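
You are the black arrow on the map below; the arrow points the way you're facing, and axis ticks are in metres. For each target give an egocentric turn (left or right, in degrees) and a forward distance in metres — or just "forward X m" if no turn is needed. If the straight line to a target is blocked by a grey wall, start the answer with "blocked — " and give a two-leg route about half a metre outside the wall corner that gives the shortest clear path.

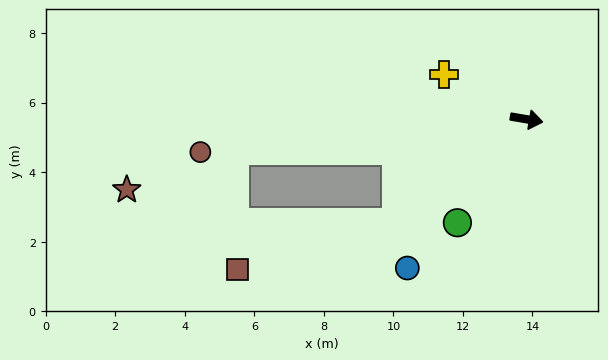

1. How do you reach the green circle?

turn right 114°, forward 3.6 m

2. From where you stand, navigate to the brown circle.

turn right 165°, forward 9.4 m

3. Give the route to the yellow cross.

turn left 161°, forward 2.7 m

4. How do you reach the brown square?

blocked — turn right 132°, forward 4.8 m, then turn right 22°, forward 4.8 m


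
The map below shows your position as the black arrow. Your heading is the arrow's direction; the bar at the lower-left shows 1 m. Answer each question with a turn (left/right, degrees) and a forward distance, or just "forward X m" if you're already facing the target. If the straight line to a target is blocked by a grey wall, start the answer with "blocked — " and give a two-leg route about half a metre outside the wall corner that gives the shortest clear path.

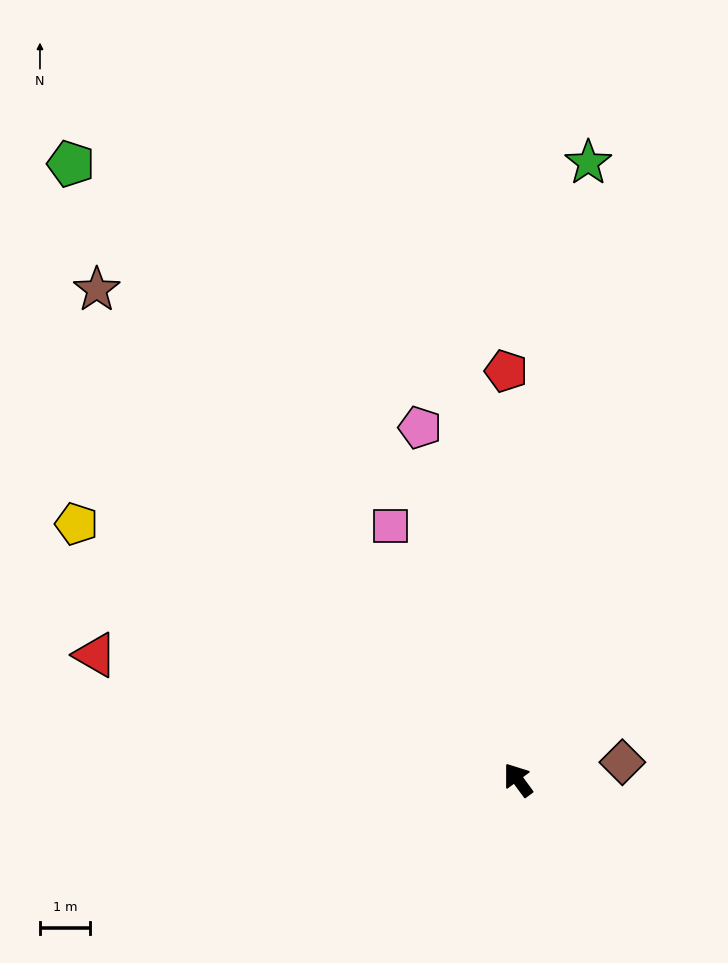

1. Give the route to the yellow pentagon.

turn left 24°, forward 10.3 m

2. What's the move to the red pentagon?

turn right 35°, forward 8.2 m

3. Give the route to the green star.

turn right 43°, forward 12.5 m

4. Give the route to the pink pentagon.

turn right 21°, forward 7.4 m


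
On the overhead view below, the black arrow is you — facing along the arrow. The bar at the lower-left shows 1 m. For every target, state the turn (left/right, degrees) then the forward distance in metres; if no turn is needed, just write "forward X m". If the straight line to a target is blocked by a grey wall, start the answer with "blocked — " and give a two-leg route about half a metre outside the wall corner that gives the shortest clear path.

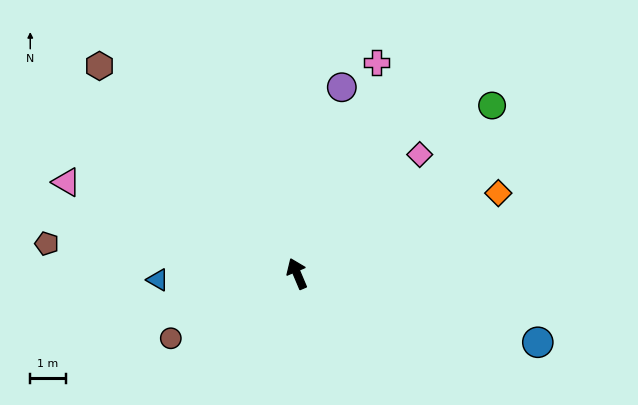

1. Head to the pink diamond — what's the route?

turn right 69°, forward 4.8 m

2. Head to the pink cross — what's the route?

turn right 44°, forward 6.3 m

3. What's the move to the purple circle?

turn right 36°, forward 5.4 m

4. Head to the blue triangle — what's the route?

turn left 70°, forward 3.9 m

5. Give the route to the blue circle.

turn right 129°, forward 7.0 m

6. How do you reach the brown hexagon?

turn left 21°, forward 8.0 m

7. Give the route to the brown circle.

turn left 94°, forward 4.0 m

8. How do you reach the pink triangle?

turn left 45°, forward 7.0 m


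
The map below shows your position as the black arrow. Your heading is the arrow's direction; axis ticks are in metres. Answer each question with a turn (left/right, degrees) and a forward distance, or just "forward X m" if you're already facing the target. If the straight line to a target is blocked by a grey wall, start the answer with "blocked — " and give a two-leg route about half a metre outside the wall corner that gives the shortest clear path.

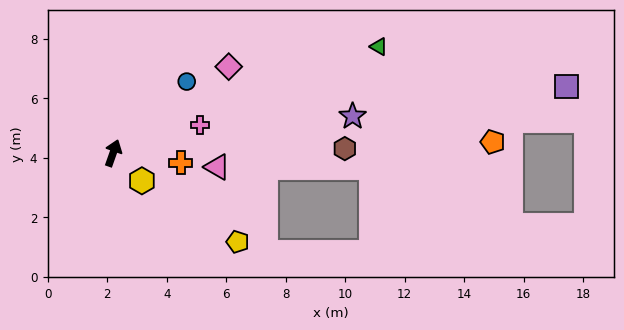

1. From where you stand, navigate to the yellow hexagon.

turn right 115°, forward 1.3 m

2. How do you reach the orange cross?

turn right 79°, forward 2.3 m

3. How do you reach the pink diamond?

turn right 34°, forward 4.9 m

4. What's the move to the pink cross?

turn right 53°, forward 3.1 m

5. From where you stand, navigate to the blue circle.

turn right 26°, forward 3.4 m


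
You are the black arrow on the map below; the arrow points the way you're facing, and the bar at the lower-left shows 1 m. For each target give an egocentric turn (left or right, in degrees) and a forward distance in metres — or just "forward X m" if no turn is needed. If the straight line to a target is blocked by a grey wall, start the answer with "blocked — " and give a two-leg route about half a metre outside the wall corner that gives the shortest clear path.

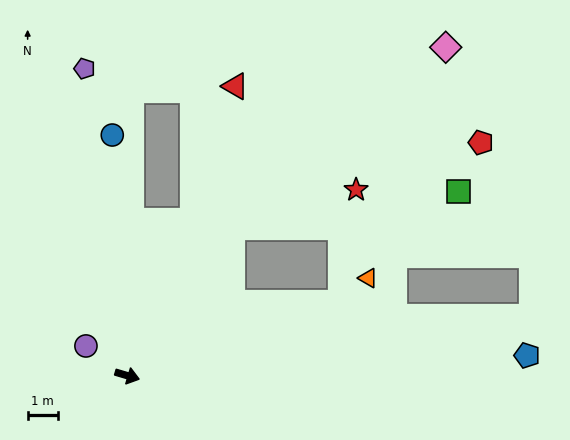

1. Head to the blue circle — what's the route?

turn left 110°, forward 7.9 m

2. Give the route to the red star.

blocked — turn left 71°, forward 6.0 m, then turn right 38°, forward 4.3 m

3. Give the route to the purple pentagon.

turn left 114°, forward 10.2 m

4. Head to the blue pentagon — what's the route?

turn left 19°, forward 13.2 m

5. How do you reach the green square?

blocked — turn left 71°, forward 6.0 m, then turn right 45°, forward 7.5 m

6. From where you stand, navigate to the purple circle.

turn left 161°, forward 1.7 m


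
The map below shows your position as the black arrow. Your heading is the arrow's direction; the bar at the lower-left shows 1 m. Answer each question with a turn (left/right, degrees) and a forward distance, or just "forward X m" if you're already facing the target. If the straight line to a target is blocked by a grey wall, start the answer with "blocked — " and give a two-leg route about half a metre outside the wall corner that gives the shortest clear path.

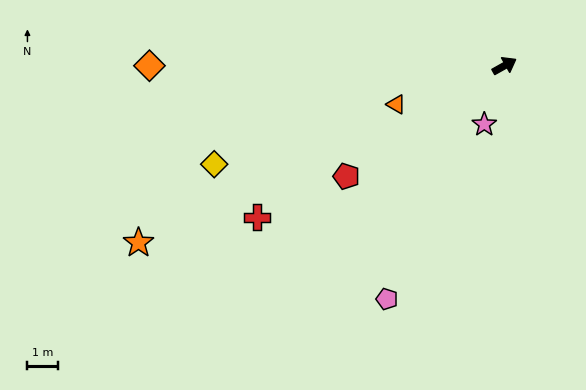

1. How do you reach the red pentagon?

turn right 174°, forward 6.3 m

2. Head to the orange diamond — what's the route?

turn left 151°, forward 11.5 m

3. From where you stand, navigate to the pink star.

turn right 138°, forward 2.0 m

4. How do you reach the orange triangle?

turn left 170°, forward 3.7 m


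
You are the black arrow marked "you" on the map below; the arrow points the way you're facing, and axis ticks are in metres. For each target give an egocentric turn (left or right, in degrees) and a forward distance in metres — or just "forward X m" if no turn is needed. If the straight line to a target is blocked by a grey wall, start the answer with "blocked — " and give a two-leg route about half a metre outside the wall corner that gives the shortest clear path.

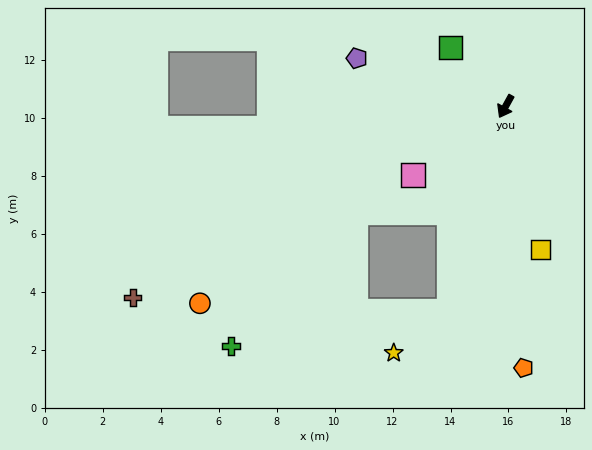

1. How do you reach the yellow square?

turn left 43°, forward 5.1 m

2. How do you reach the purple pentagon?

turn right 79°, forward 5.4 m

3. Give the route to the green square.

turn right 108°, forward 2.8 m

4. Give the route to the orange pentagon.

turn left 33°, forward 9.0 m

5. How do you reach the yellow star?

blocked — turn left 13°, forward 7.3 m, then turn right 37°, forward 2.4 m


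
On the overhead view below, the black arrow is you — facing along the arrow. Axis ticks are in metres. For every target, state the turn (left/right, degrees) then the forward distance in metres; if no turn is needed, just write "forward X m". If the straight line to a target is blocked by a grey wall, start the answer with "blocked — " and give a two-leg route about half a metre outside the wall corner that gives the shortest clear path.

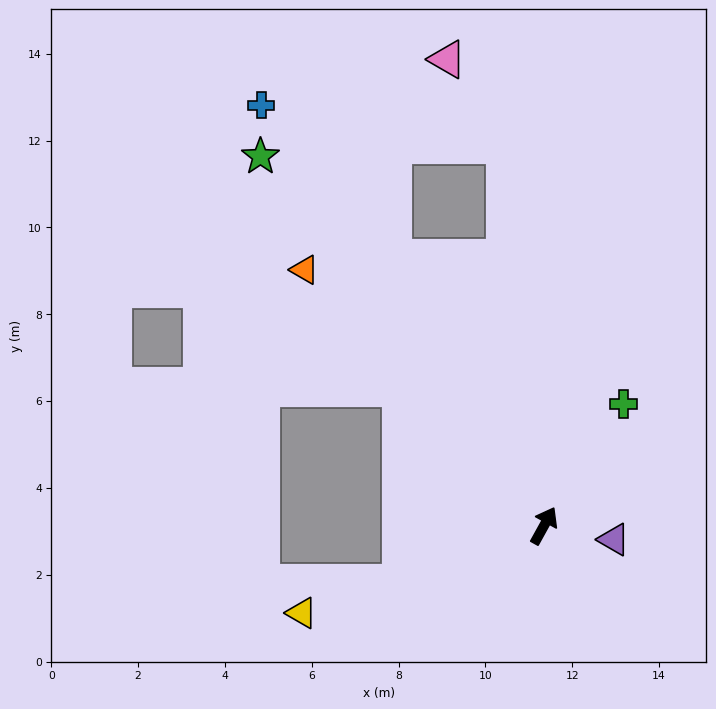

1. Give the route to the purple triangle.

turn right 72°, forward 1.6 m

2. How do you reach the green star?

turn left 66°, forward 10.7 m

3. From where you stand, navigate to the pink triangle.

blocked — turn left 35°, forward 8.8 m, then turn left 27°, forward 2.4 m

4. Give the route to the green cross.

turn right 4°, forward 3.3 m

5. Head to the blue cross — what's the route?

turn left 63°, forward 11.7 m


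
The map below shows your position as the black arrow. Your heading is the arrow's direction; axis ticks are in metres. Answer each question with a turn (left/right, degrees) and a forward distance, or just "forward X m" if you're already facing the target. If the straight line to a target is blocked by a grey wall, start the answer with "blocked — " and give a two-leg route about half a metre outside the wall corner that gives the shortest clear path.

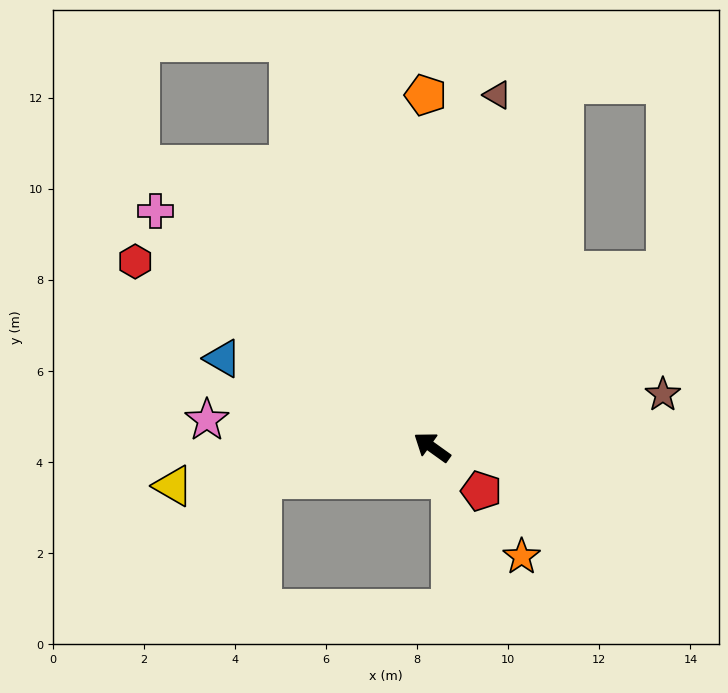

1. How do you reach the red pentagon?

turn left 174°, forward 1.4 m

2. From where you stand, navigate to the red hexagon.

turn left 4°, forward 7.7 m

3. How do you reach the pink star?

turn left 29°, forward 5.0 m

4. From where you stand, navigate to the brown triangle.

turn right 65°, forward 7.9 m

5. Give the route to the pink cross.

turn right 5°, forward 8.0 m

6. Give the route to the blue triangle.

turn left 13°, forward 5.0 m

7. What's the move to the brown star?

turn right 132°, forward 5.2 m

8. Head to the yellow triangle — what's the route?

turn left 44°, forward 5.7 m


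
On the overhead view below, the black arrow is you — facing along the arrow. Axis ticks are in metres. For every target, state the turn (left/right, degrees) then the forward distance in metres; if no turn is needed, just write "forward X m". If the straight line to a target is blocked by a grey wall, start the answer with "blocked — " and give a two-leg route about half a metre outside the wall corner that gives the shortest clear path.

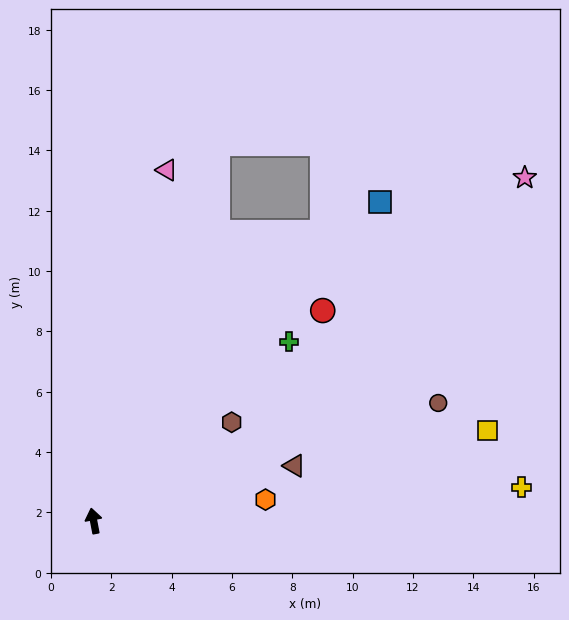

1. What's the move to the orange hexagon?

turn right 94°, forward 5.7 m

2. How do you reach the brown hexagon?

turn right 65°, forward 5.6 m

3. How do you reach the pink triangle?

turn right 23°, forward 11.9 m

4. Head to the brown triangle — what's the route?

turn right 85°, forward 6.9 m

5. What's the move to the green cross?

turn right 58°, forward 8.8 m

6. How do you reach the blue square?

turn right 53°, forward 14.2 m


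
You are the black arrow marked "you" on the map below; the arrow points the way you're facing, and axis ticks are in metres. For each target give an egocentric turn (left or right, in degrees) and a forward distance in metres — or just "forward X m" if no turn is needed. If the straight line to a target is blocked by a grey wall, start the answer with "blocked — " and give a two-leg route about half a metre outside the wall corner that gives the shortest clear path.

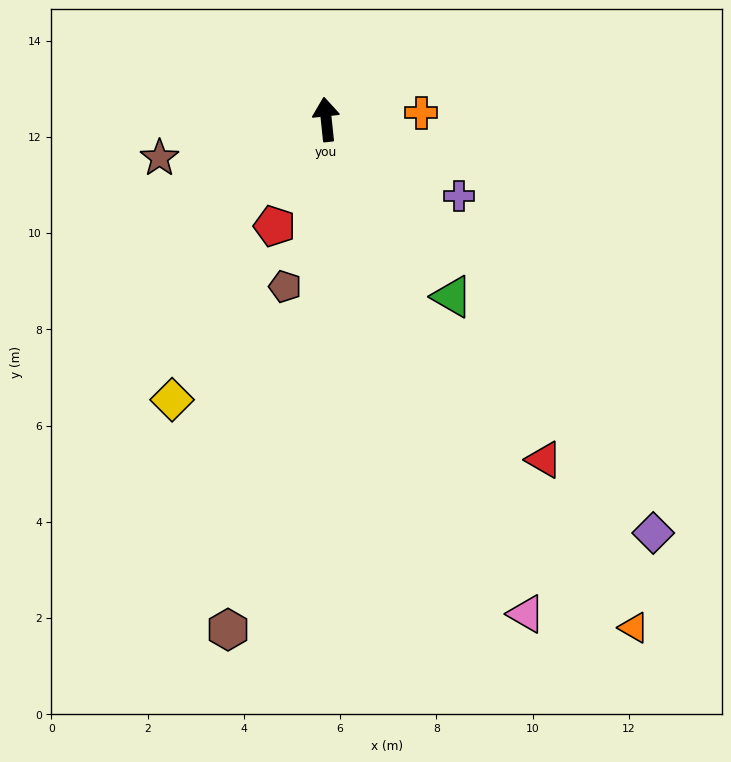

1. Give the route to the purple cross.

turn right 126°, forward 3.2 m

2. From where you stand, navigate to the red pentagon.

turn left 148°, forward 2.5 m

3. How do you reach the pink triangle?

turn right 164°, forward 11.1 m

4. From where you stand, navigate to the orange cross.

turn right 92°, forward 2.0 m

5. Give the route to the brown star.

turn left 97°, forward 3.6 m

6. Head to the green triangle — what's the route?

turn right 151°, forward 4.5 m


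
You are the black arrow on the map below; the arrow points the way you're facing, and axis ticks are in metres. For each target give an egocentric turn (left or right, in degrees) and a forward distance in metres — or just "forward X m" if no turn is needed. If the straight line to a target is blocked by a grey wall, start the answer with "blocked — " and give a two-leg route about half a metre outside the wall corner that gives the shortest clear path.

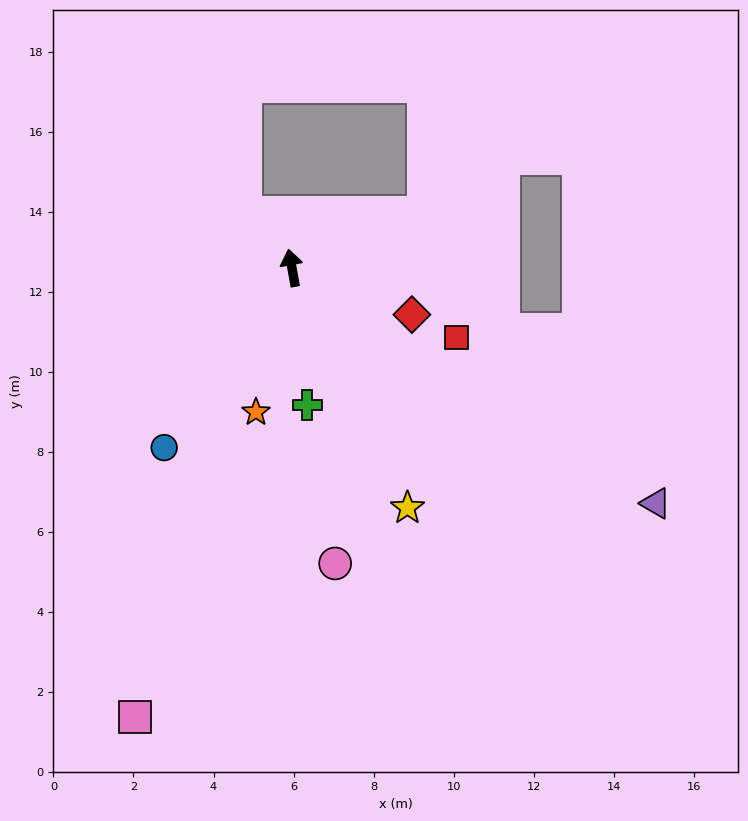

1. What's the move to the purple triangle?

turn right 133°, forward 10.8 m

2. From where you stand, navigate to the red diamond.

turn right 122°, forward 3.2 m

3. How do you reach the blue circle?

turn left 134°, forward 5.5 m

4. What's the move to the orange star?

turn left 156°, forward 3.7 m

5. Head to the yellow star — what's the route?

turn right 165°, forward 6.7 m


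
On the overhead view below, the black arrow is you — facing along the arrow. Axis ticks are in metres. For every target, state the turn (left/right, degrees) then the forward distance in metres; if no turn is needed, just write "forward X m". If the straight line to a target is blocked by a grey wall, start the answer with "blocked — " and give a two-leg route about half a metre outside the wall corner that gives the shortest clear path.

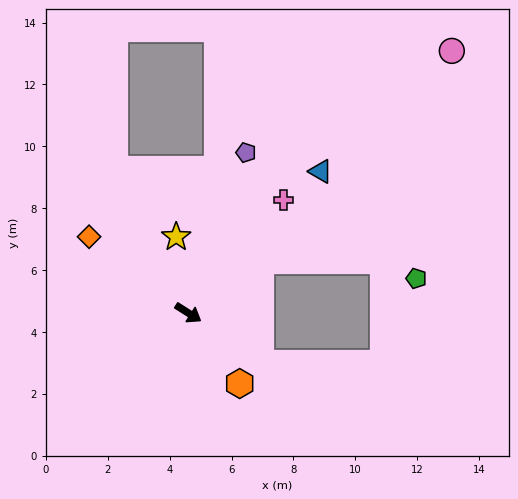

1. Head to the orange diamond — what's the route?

turn left 175°, forward 4.0 m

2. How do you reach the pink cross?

turn left 82°, forward 4.8 m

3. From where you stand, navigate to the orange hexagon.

turn right 22°, forward 2.8 m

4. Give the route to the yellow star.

turn left 131°, forward 2.5 m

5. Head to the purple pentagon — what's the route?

turn left 103°, forward 5.5 m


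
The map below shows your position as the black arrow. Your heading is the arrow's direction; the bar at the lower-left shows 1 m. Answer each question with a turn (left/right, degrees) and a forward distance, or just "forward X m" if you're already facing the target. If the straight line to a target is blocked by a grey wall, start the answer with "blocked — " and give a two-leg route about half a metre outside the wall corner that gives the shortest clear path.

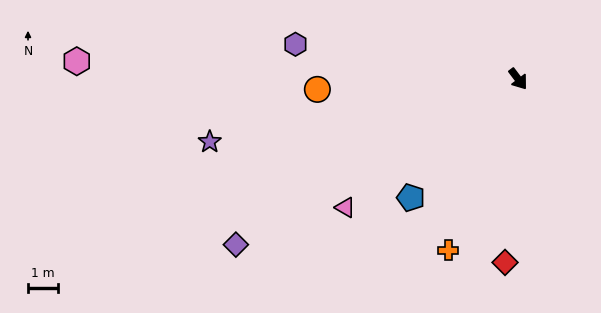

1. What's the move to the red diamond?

turn right 41°, forward 6.1 m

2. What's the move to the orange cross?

turn right 59°, forward 6.1 m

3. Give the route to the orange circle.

turn right 124°, forward 6.6 m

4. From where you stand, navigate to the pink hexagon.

turn right 129°, forward 14.5 m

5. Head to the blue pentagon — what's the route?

turn right 79°, forward 5.3 m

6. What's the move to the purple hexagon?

turn right 136°, forward 7.4 m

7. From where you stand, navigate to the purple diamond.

turn right 97°, forward 10.8 m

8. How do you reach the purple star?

turn right 116°, forward 10.4 m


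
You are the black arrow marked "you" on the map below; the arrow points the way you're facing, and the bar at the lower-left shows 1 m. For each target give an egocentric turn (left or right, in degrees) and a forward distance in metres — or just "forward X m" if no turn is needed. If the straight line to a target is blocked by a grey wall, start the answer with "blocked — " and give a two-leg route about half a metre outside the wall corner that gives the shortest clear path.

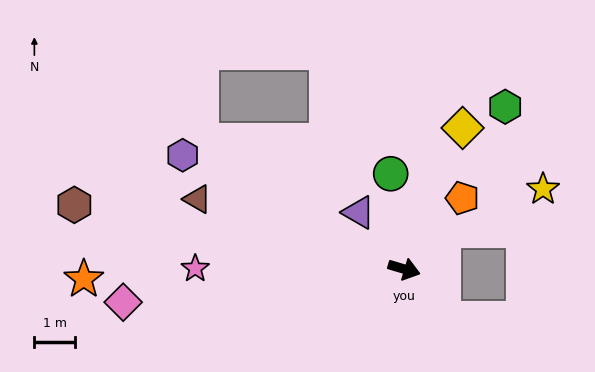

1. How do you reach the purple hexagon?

turn left 169°, forward 6.1 m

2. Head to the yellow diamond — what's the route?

turn left 84°, forward 3.8 m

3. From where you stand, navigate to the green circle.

turn left 115°, forward 2.4 m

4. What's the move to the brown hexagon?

turn right 174°, forward 8.3 m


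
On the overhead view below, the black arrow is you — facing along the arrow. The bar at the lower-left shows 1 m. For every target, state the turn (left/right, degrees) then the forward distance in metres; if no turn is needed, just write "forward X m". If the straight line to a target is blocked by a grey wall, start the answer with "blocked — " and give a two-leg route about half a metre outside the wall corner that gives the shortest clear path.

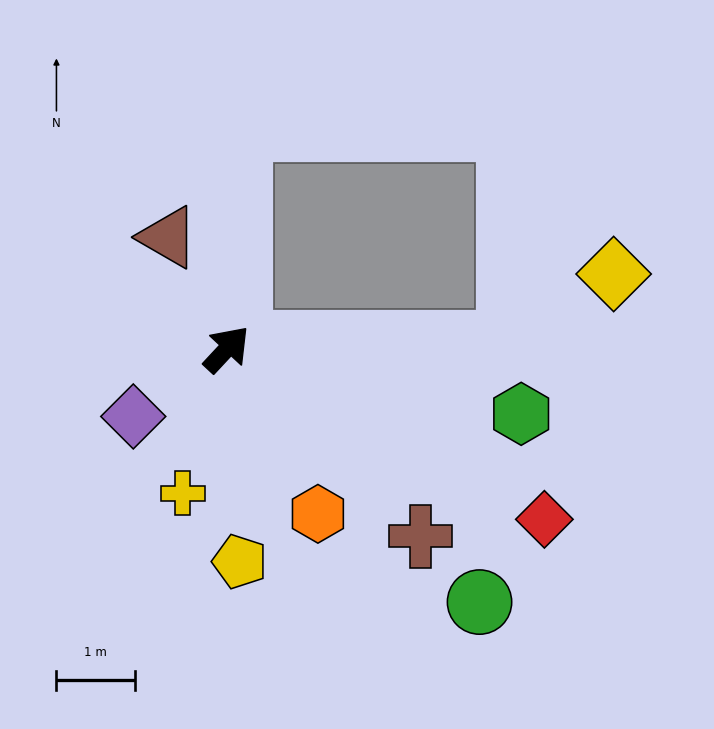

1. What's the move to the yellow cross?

turn right 154°, forward 1.9 m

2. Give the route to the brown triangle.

turn left 71°, forward 1.6 m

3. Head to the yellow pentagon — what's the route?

turn right 134°, forward 2.7 m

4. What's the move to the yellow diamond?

blocked — turn right 46°, forward 3.6 m, then turn left 33°, forward 1.6 m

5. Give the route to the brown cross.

turn right 91°, forward 3.4 m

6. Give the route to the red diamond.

turn right 75°, forward 4.6 m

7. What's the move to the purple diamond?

turn left 169°, forward 1.5 m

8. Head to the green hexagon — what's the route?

turn right 59°, forward 3.9 m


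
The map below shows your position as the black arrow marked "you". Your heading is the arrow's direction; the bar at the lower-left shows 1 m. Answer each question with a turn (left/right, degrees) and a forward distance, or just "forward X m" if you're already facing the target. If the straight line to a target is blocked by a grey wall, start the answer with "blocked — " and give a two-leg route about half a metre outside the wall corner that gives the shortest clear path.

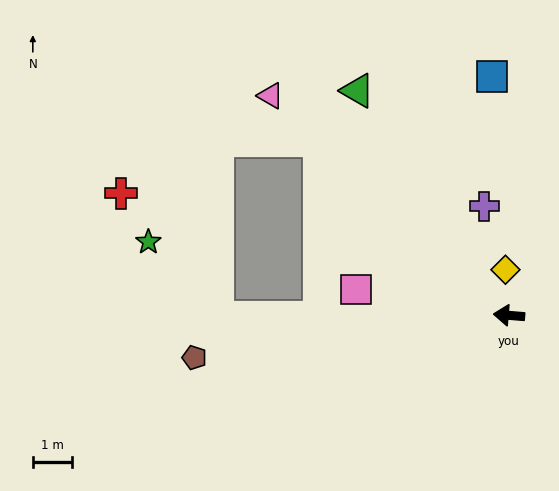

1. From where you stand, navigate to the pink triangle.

turn right 38°, forward 8.4 m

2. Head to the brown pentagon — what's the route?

turn left 12°, forward 8.2 m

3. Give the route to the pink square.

turn right 5°, forward 4.0 m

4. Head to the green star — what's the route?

blocked — turn left 5°, forward 7.5 m, then turn right 48°, forward 2.6 m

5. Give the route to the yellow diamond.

turn right 81°, forward 1.2 m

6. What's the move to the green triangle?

turn right 51°, forward 7.0 m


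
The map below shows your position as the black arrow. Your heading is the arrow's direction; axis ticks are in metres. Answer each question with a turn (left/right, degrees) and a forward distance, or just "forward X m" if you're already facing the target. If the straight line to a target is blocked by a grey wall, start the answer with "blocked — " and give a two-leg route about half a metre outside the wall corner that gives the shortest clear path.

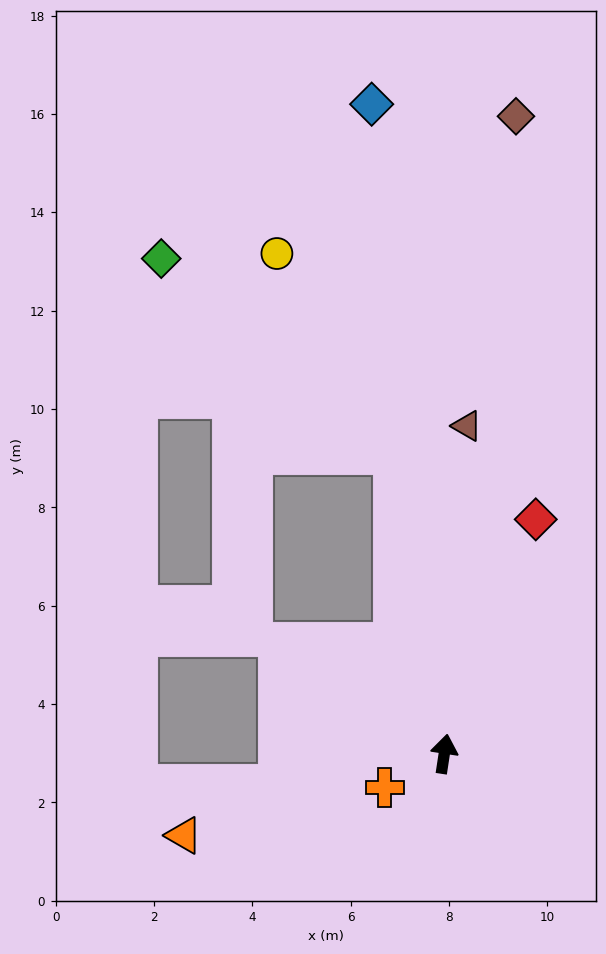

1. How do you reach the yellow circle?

blocked — turn left 18°, forward 6.2 m, then turn left 21°, forward 4.7 m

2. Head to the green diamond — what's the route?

blocked — turn left 18°, forward 6.2 m, then turn left 41°, forward 6.2 m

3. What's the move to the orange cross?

turn left 128°, forward 1.4 m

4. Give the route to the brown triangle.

turn left 5°, forward 6.7 m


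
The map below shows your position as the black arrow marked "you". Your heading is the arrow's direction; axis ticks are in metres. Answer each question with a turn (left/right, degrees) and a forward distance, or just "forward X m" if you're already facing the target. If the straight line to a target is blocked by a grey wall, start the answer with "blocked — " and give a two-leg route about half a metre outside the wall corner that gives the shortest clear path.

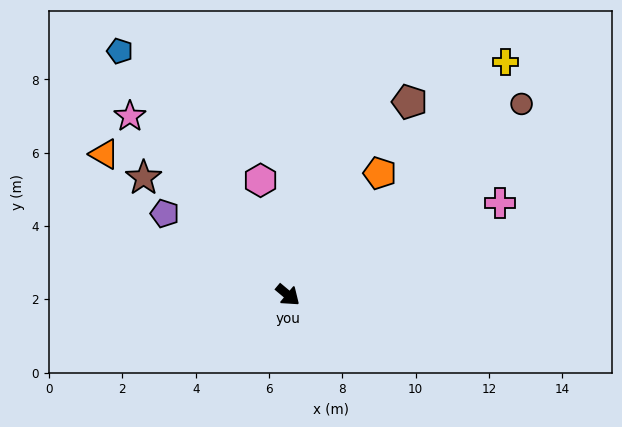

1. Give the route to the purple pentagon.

turn right 174°, forward 4.0 m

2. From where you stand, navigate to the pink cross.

turn left 63°, forward 6.3 m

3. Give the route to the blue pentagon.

turn left 165°, forward 8.1 m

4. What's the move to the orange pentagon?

turn left 93°, forward 4.2 m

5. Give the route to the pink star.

turn left 171°, forward 6.5 m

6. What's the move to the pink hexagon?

turn left 143°, forward 3.2 m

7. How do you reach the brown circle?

turn left 79°, forward 8.2 m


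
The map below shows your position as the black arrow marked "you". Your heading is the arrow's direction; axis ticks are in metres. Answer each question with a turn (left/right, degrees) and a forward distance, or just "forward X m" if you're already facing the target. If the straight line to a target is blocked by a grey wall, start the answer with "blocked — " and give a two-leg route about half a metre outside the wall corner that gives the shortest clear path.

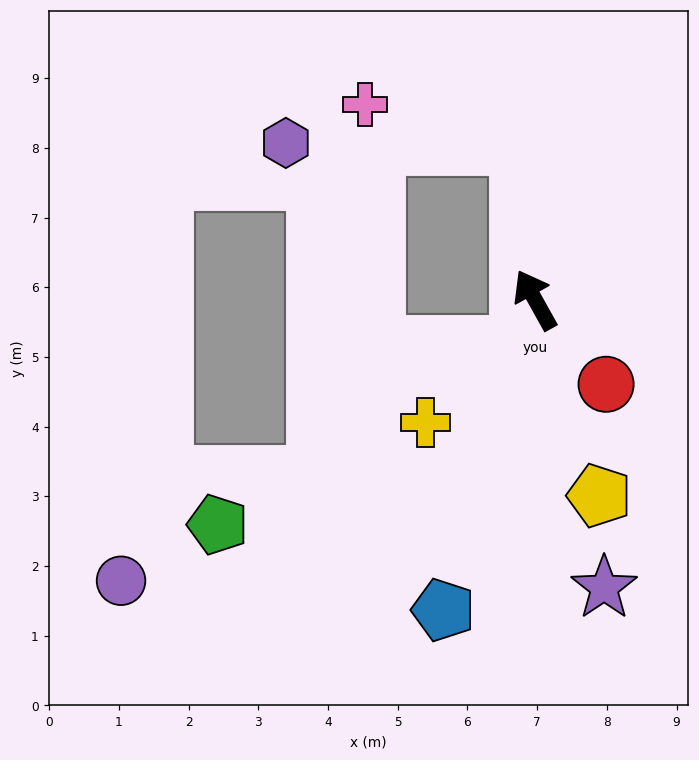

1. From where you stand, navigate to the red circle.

turn right 169°, forward 1.6 m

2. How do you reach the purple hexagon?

blocked — turn right 23°, forward 2.2 m, then turn left 83°, forward 3.3 m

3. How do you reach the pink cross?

blocked — turn right 23°, forward 2.2 m, then turn left 69°, forward 2.3 m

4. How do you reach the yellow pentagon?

turn left 169°, forward 3.0 m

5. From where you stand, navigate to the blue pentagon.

turn left 134°, forward 4.6 m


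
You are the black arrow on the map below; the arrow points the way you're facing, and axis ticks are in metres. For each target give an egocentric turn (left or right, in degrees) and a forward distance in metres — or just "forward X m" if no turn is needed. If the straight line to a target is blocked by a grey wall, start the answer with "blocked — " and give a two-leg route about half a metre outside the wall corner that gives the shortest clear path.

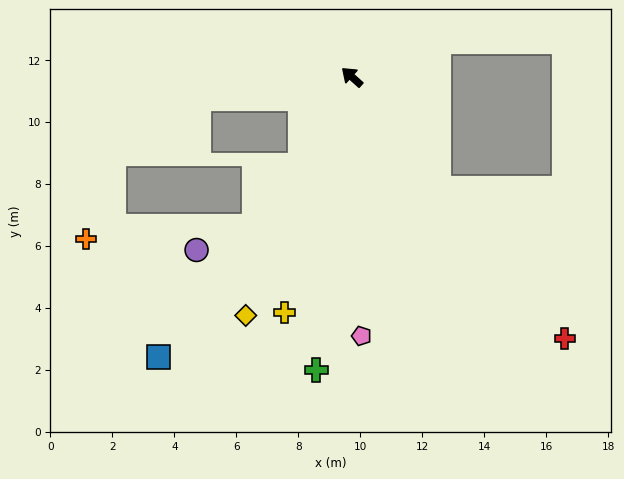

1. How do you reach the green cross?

turn left 125°, forward 9.5 m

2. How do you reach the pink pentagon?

turn left 134°, forward 8.4 m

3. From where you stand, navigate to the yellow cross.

turn left 116°, forward 7.9 m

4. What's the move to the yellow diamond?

turn left 108°, forward 8.4 m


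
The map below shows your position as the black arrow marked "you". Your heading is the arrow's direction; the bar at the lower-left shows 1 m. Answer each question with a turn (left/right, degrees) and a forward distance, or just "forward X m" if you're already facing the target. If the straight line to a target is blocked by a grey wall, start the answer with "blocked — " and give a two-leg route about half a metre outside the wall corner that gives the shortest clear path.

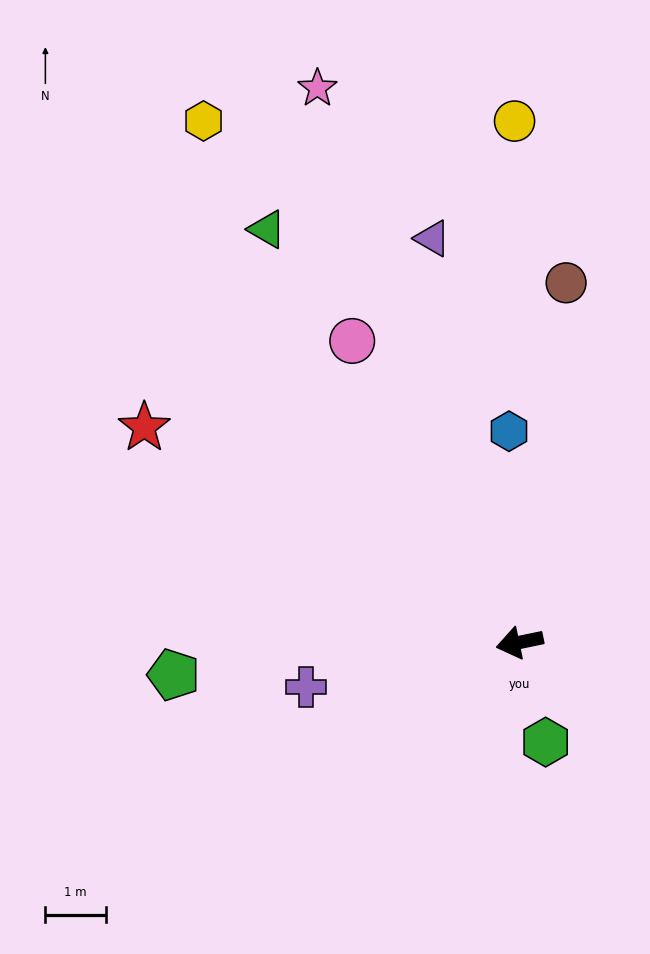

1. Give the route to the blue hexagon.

turn right 99°, forward 3.5 m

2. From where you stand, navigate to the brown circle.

turn right 109°, forward 6.0 m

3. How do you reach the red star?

turn right 42°, forward 7.2 m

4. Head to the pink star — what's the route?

turn right 82°, forward 9.8 m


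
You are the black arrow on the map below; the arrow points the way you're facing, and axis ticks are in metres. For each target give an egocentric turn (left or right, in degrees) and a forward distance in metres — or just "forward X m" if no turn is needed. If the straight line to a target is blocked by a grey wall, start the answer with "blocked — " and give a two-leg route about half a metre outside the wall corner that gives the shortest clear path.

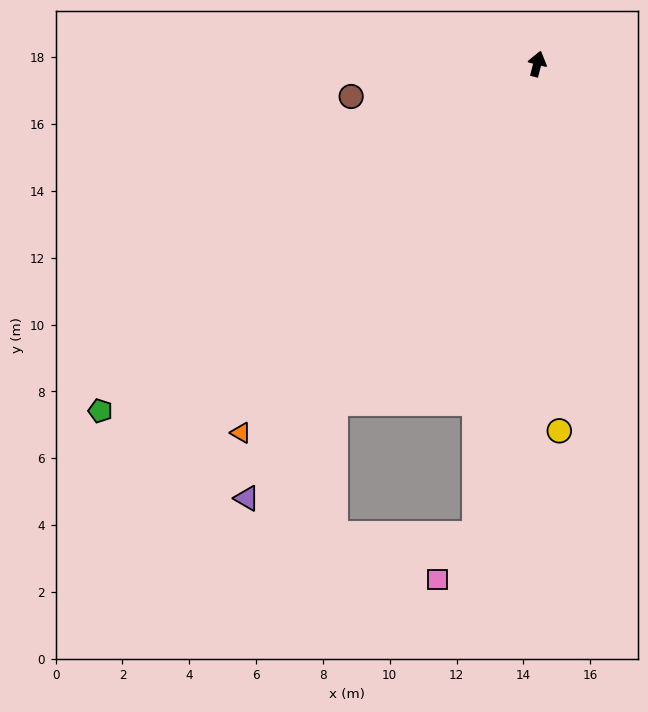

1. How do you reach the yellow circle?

turn right 162°, forward 11.0 m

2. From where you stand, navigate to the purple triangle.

turn left 161°, forward 15.6 m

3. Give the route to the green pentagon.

turn left 143°, forward 16.7 m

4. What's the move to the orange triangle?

turn left 156°, forward 14.2 m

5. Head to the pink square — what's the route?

blocked — turn right 173°, forward 14.2 m, then turn right 33°, forward 1.8 m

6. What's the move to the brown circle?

turn left 114°, forward 5.7 m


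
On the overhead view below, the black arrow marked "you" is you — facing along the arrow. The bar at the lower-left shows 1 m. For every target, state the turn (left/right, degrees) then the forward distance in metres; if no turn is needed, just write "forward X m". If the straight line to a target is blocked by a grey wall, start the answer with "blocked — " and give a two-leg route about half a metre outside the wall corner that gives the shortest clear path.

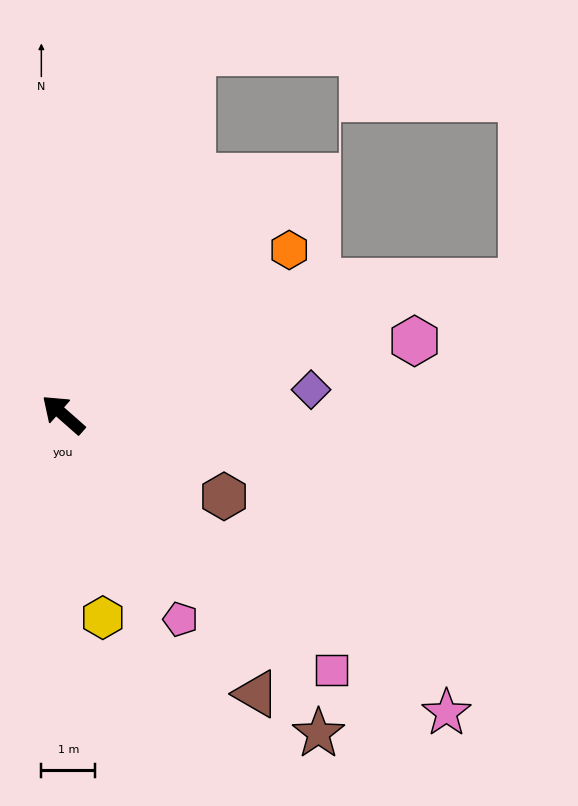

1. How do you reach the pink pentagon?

turn left 161°, forward 4.4 m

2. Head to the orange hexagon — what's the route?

turn right 103°, forward 5.2 m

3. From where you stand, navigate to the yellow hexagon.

turn left 142°, forward 3.8 m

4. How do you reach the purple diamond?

turn right 133°, forward 4.6 m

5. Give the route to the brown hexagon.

turn right 166°, forward 3.3 m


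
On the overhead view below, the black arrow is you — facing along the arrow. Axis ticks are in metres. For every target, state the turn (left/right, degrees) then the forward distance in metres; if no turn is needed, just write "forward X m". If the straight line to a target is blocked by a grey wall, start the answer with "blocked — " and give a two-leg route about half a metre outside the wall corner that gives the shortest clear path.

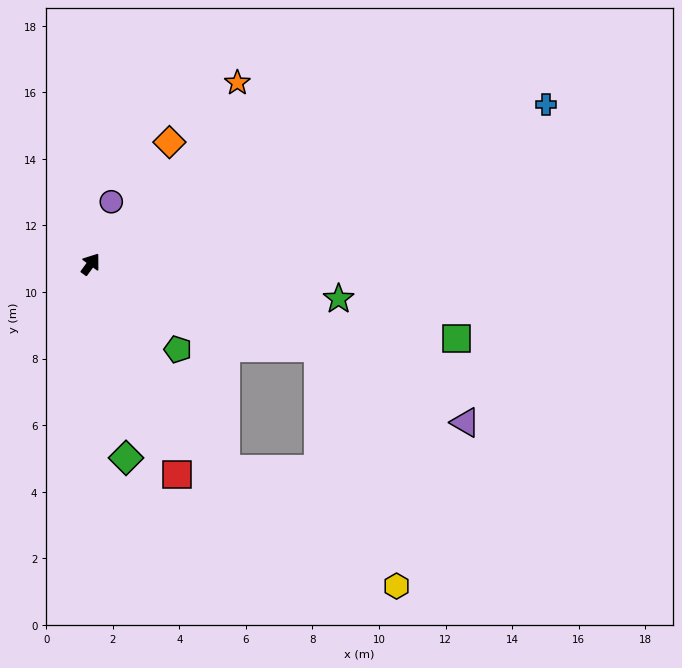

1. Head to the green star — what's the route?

turn right 62°, forward 7.5 m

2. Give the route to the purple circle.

turn left 18°, forward 2.0 m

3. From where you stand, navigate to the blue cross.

turn right 35°, forward 14.5 m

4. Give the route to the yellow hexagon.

blocked — turn right 111°, forward 7.4 m, then turn left 23°, forward 6.2 m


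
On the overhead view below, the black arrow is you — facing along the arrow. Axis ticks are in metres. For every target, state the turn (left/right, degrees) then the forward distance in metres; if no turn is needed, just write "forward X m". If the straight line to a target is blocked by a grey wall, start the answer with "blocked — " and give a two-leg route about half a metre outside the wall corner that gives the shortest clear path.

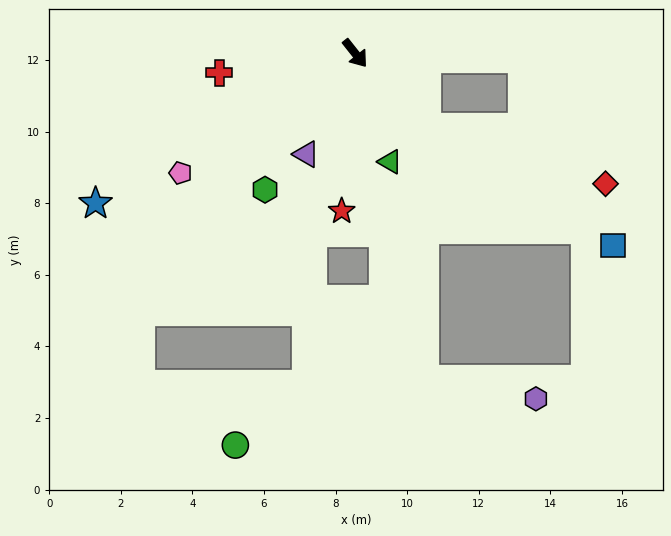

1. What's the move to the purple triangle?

turn right 64°, forward 3.1 m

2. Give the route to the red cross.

turn right 120°, forward 3.8 m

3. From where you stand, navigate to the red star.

turn right 43°, forward 4.4 m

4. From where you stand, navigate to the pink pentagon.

turn right 94°, forward 5.9 m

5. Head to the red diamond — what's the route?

blocked — turn left 5°, forward 2.9 m, then turn left 29°, forward 5.3 m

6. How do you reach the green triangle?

turn right 21°, forward 3.2 m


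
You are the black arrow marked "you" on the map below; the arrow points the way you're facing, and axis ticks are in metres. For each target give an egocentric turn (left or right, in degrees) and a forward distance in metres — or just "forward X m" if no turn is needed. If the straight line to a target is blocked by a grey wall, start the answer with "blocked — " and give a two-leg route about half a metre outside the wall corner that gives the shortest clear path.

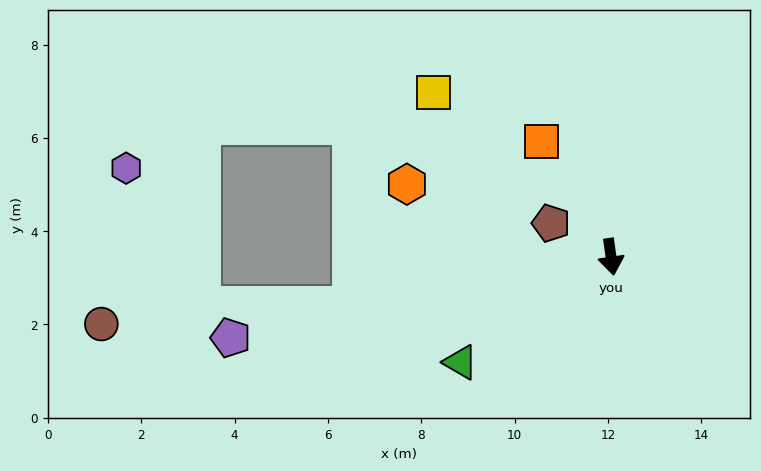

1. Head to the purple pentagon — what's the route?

turn right 86°, forward 8.3 m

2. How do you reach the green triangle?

turn right 63°, forward 3.9 m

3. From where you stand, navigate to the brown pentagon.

turn right 127°, forward 1.5 m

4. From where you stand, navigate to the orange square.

turn right 157°, forward 2.9 m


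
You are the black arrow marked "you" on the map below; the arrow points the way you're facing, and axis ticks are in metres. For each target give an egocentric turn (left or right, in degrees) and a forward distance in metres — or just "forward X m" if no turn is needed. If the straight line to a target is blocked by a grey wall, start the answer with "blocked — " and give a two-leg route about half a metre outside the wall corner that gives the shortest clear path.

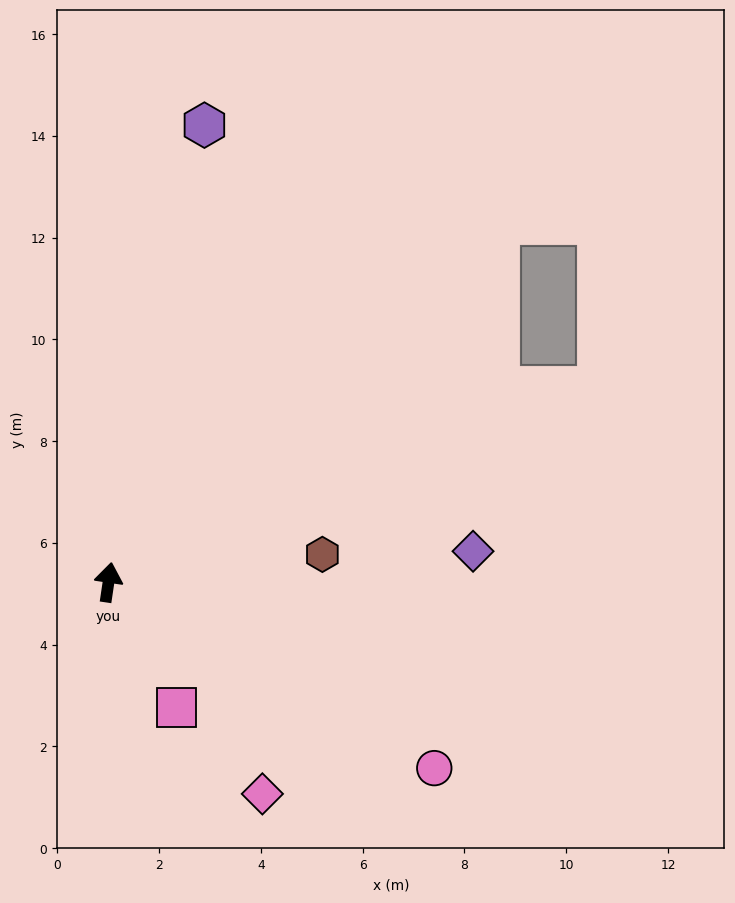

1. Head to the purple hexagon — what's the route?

turn right 3°, forward 9.2 m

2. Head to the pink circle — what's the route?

turn right 111°, forward 7.4 m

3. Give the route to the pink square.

turn right 143°, forward 2.8 m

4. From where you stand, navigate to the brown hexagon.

turn right 74°, forward 4.2 m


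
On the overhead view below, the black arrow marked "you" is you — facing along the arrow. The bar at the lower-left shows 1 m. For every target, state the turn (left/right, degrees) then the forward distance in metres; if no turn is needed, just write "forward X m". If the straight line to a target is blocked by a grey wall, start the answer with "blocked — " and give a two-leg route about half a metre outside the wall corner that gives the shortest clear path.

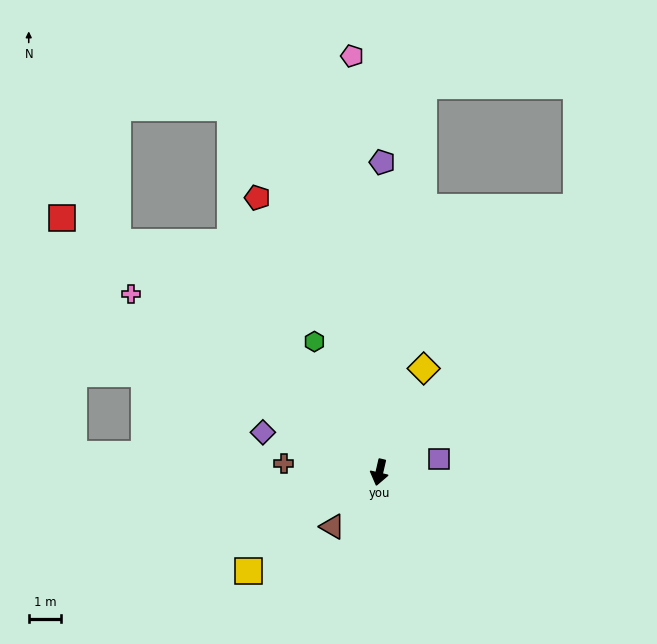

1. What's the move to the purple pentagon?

turn right 167°, forward 9.6 m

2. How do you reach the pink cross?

turn right 113°, forward 9.5 m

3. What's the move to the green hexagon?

turn right 141°, forward 4.5 m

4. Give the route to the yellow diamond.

turn left 170°, forward 3.5 m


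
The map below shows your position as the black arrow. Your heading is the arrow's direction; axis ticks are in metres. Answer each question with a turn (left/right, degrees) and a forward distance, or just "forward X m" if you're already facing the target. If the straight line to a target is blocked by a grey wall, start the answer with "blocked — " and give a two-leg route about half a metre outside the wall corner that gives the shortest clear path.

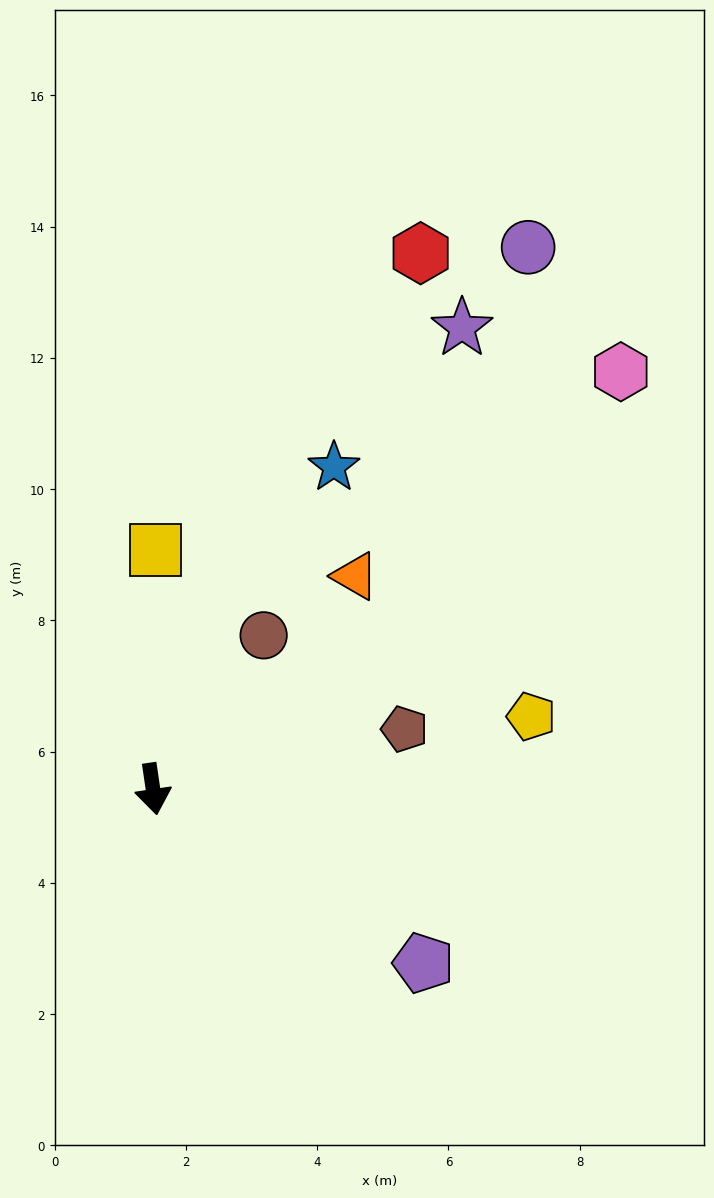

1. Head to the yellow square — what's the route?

turn left 171°, forward 3.6 m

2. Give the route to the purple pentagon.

turn left 49°, forward 4.9 m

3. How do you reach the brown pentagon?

turn left 95°, forward 3.9 m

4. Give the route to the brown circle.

turn left 136°, forward 2.9 m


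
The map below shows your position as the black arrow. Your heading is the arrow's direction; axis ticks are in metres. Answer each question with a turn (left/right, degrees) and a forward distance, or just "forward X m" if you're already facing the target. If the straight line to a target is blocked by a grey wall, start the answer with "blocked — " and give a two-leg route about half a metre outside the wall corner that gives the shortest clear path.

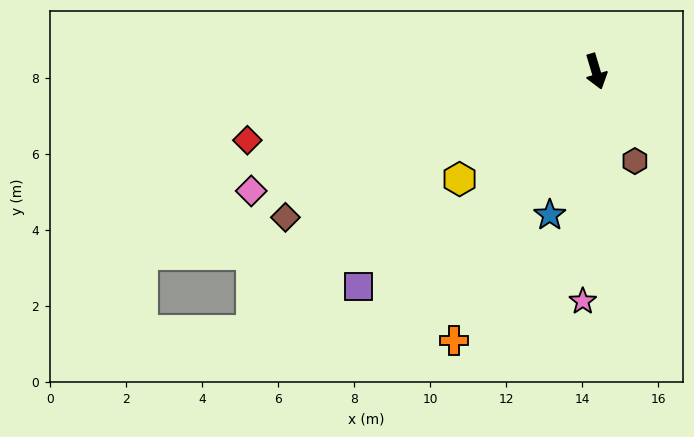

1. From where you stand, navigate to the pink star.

turn right 20°, forward 6.1 m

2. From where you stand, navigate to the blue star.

turn right 34°, forward 4.0 m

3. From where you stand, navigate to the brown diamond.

turn right 81°, forward 9.0 m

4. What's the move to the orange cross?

turn right 44°, forward 8.0 m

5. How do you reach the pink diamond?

turn right 87°, forward 9.6 m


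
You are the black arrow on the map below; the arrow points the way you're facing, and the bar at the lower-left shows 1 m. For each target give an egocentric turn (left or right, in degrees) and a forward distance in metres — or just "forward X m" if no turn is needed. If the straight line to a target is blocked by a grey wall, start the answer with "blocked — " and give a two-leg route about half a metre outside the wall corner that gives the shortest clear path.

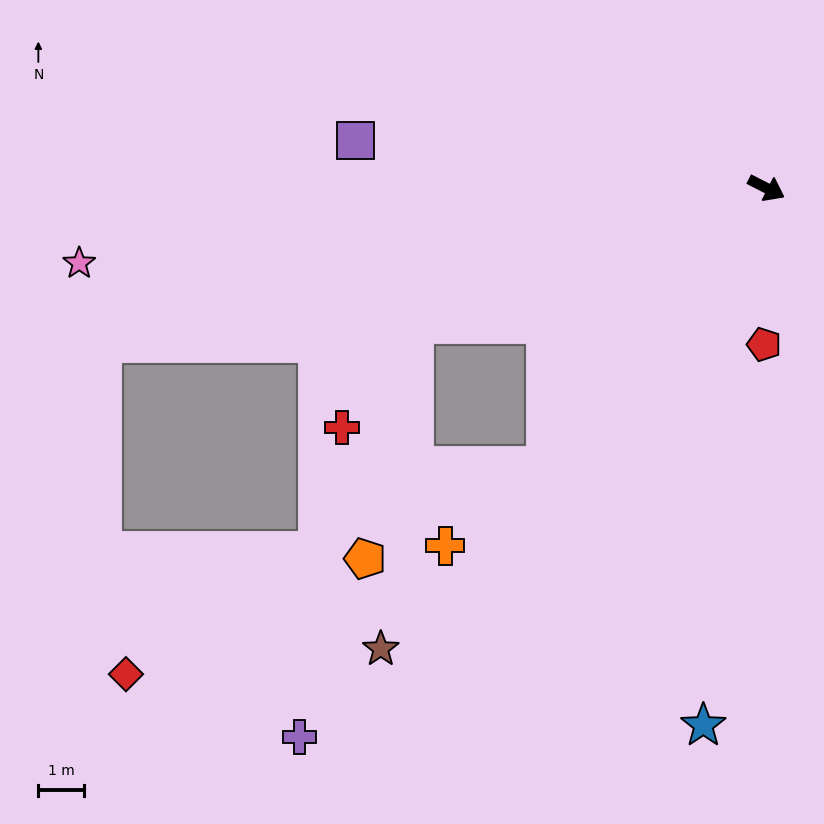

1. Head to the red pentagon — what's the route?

turn right 64°, forward 3.4 m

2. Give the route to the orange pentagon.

blocked — turn right 132°, forward 8.3 m, then turn left 57°, forward 5.3 m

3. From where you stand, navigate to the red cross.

blocked — turn right 132°, forward 8.3 m, then turn left 34°, forward 2.8 m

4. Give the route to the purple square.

turn right 160°, forward 9.1 m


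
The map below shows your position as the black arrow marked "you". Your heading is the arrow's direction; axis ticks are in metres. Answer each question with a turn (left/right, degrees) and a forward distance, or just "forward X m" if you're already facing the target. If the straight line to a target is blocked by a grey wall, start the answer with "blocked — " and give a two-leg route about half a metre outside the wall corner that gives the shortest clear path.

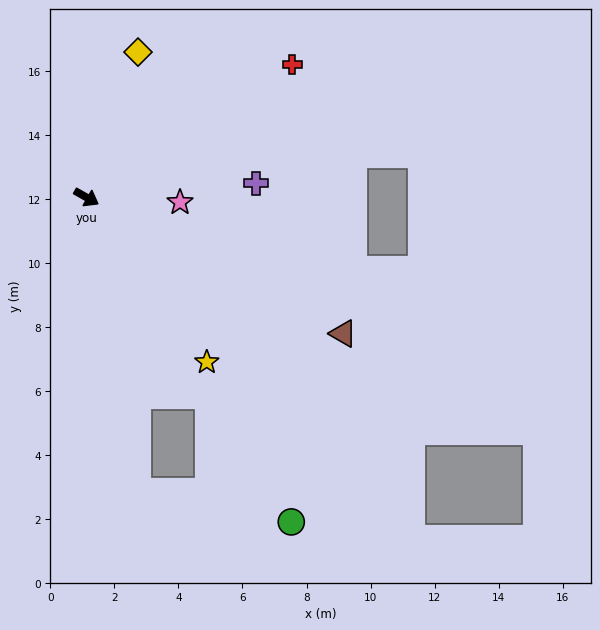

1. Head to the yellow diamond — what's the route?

turn left 100°, forward 4.8 m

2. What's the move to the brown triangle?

forward 9.1 m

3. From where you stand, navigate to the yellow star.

turn right 24°, forward 6.4 m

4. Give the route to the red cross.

turn left 62°, forward 7.6 m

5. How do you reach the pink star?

turn left 26°, forward 2.9 m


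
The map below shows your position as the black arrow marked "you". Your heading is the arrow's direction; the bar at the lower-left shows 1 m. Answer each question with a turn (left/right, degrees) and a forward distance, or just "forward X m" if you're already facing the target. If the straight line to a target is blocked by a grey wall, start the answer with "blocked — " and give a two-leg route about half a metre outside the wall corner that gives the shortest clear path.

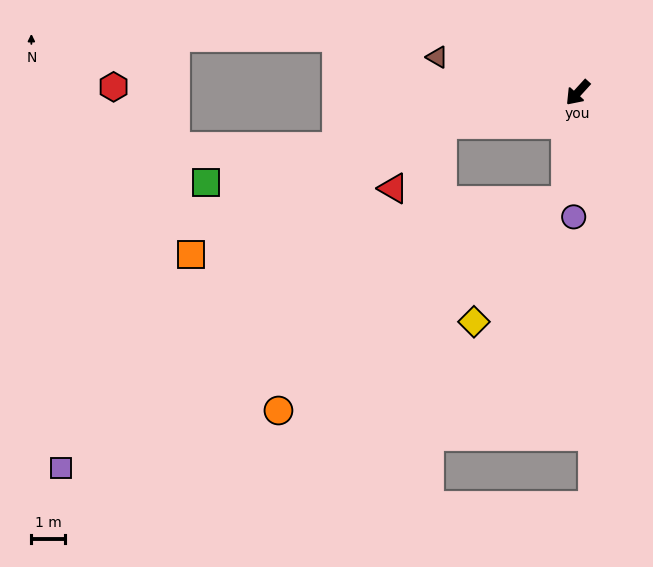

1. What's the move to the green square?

turn right 34°, forward 11.3 m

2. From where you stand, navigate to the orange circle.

blocked — turn left 36°, forward 3.2 m, then turn right 48°, forward 10.6 m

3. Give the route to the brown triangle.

turn right 62°, forward 4.3 m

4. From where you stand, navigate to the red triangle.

blocked — turn right 34°, forward 4.1 m, then turn left 38°, forward 2.4 m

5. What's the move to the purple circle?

turn left 40°, forward 3.7 m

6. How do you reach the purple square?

blocked — turn left 36°, forward 3.2 m, then turn right 56°, forward 17.0 m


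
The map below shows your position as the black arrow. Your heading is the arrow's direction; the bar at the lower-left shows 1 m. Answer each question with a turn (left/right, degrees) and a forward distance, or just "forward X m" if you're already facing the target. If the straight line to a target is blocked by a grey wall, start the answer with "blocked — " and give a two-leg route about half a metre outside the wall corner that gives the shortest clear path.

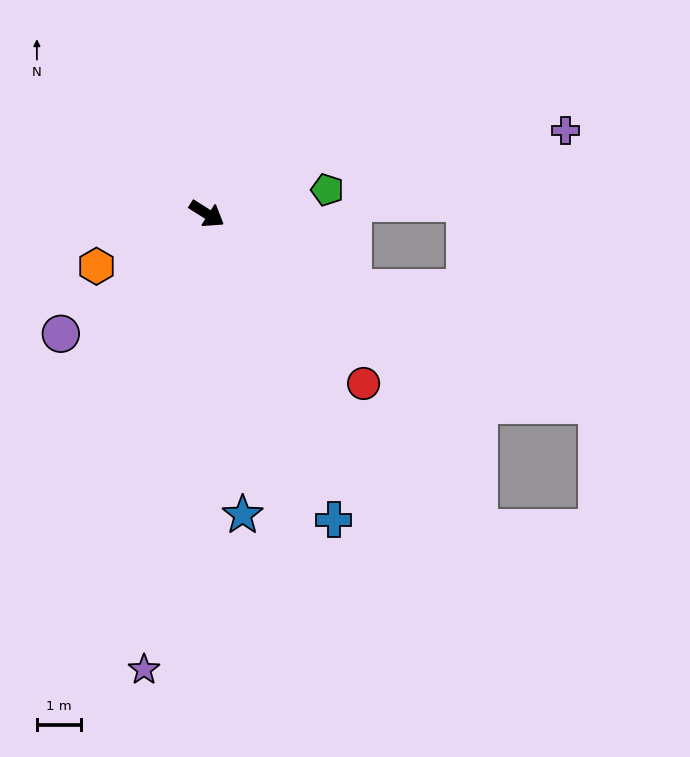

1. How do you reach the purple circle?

turn right 108°, forward 4.3 m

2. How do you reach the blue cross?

turn right 35°, forward 7.6 m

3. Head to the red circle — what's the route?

turn right 15°, forward 5.3 m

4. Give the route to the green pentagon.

turn left 44°, forward 2.8 m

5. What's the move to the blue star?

turn right 51°, forward 6.9 m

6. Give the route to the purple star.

turn right 66°, forward 10.5 m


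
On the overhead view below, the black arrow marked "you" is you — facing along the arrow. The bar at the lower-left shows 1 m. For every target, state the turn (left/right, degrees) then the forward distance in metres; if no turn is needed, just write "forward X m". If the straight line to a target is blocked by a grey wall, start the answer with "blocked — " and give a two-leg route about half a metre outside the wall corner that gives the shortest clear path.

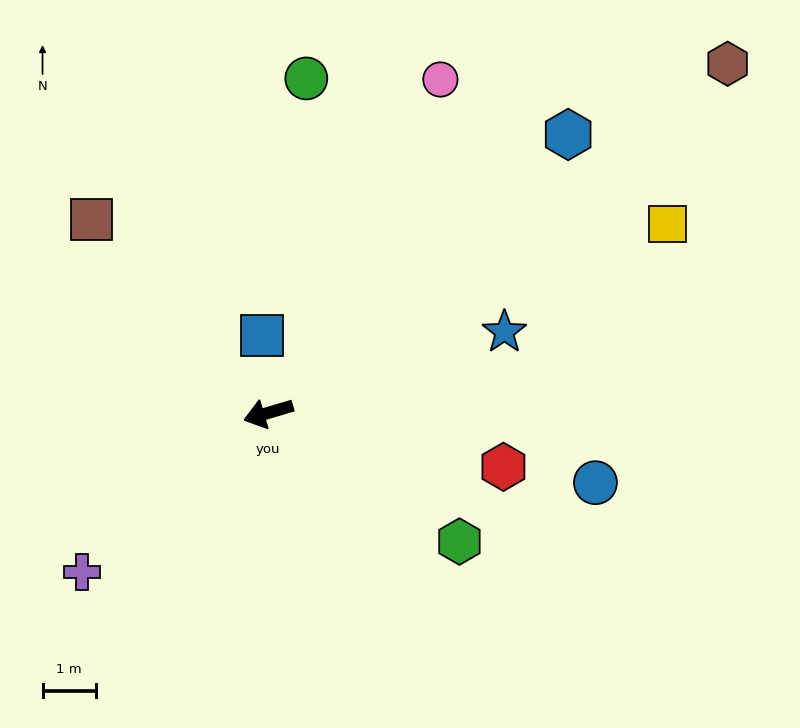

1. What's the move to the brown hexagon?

turn right 159°, forward 10.8 m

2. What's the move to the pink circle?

turn right 134°, forward 7.0 m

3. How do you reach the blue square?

turn right 102°, forward 1.5 m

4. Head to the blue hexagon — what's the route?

turn right 154°, forward 7.7 m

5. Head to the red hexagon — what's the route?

turn left 151°, forward 4.5 m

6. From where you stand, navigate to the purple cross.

turn left 24°, forward 4.6 m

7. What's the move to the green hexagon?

turn left 130°, forward 4.3 m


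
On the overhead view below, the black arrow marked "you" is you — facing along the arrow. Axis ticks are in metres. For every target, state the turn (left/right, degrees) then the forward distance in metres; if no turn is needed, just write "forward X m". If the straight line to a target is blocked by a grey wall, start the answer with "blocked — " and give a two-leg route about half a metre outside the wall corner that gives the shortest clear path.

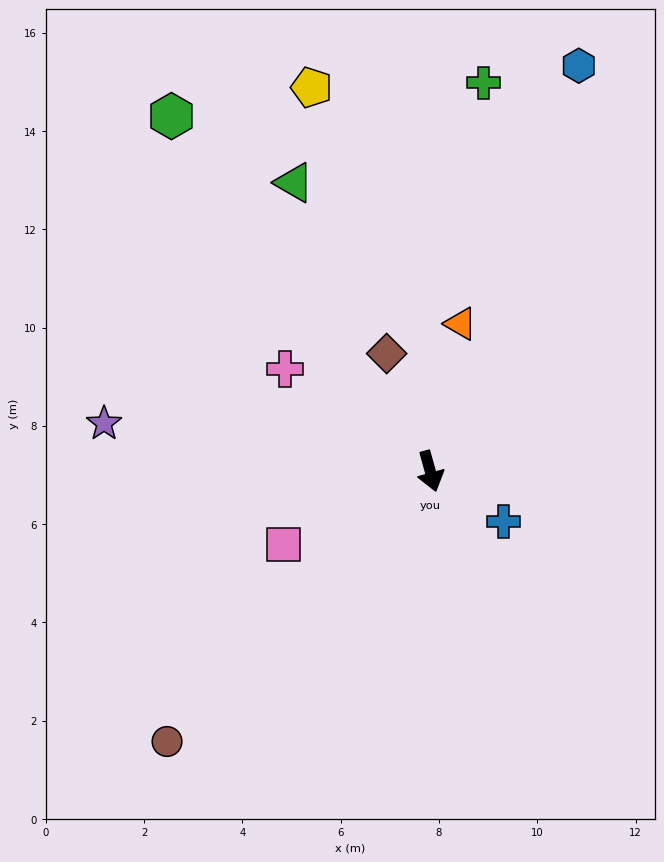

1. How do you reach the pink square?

turn right 79°, forward 3.3 m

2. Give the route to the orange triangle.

turn left 153°, forward 3.1 m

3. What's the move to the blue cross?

turn left 40°, forward 1.8 m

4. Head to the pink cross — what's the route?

turn right 141°, forward 3.6 m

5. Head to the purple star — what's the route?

turn right 114°, forward 6.7 m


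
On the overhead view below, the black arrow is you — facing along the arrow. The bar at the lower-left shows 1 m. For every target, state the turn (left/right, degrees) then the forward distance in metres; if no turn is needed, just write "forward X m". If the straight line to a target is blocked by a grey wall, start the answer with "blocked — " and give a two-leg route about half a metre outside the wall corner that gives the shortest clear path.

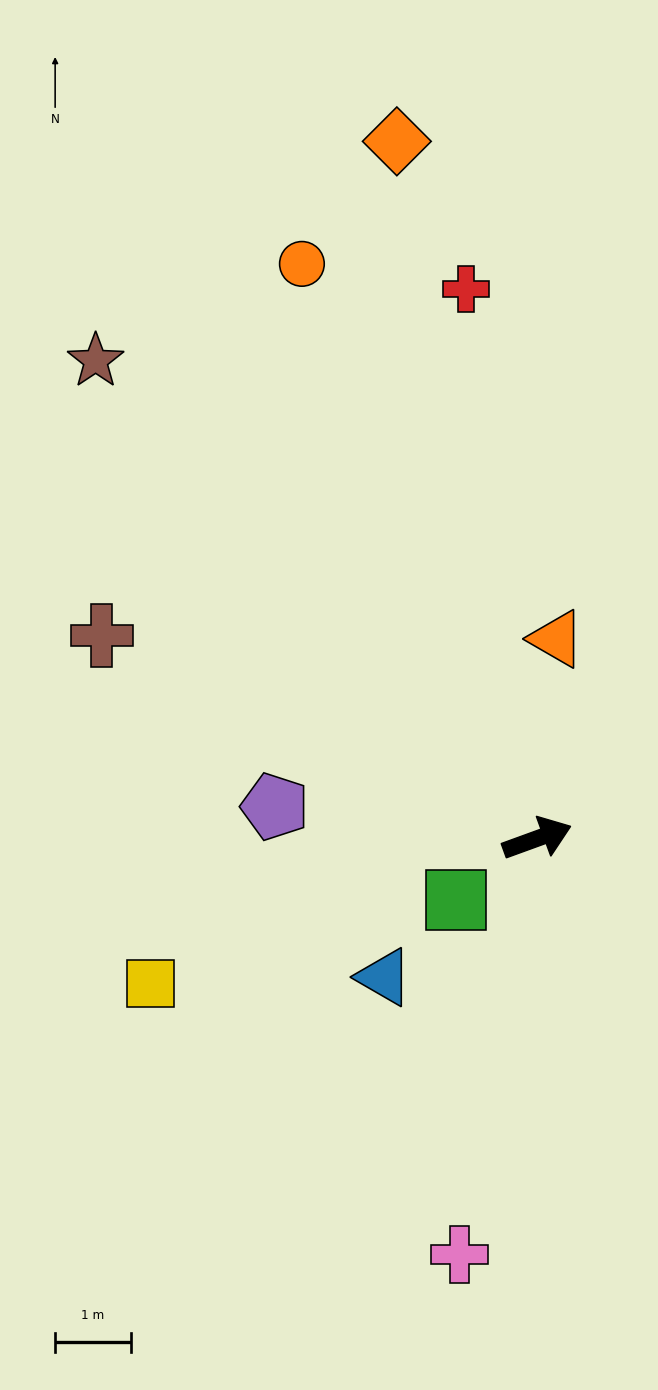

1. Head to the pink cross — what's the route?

turn right 121°, forward 5.6 m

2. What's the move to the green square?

turn right 163°, forward 1.3 m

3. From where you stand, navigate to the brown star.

turn left 113°, forward 8.6 m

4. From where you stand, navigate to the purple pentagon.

turn left 153°, forward 3.5 m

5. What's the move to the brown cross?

turn left 135°, forward 6.3 m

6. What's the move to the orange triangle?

turn left 64°, forward 2.6 m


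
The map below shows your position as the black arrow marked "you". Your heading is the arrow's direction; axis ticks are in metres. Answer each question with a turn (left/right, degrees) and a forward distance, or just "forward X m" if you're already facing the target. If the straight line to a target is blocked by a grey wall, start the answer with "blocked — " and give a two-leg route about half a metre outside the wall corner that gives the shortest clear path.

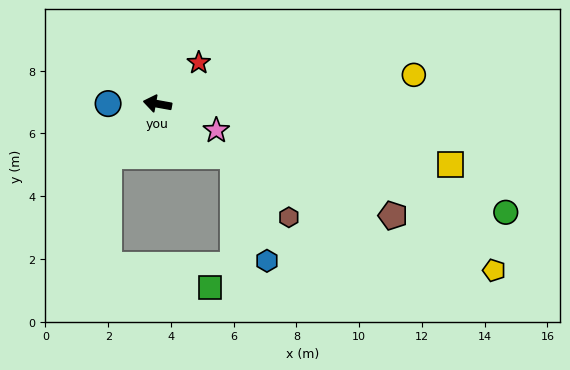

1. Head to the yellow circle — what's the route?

turn right 163°, forward 8.2 m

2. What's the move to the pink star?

turn left 166°, forward 2.1 m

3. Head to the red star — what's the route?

turn right 125°, forward 1.9 m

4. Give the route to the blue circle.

turn left 10°, forward 1.6 m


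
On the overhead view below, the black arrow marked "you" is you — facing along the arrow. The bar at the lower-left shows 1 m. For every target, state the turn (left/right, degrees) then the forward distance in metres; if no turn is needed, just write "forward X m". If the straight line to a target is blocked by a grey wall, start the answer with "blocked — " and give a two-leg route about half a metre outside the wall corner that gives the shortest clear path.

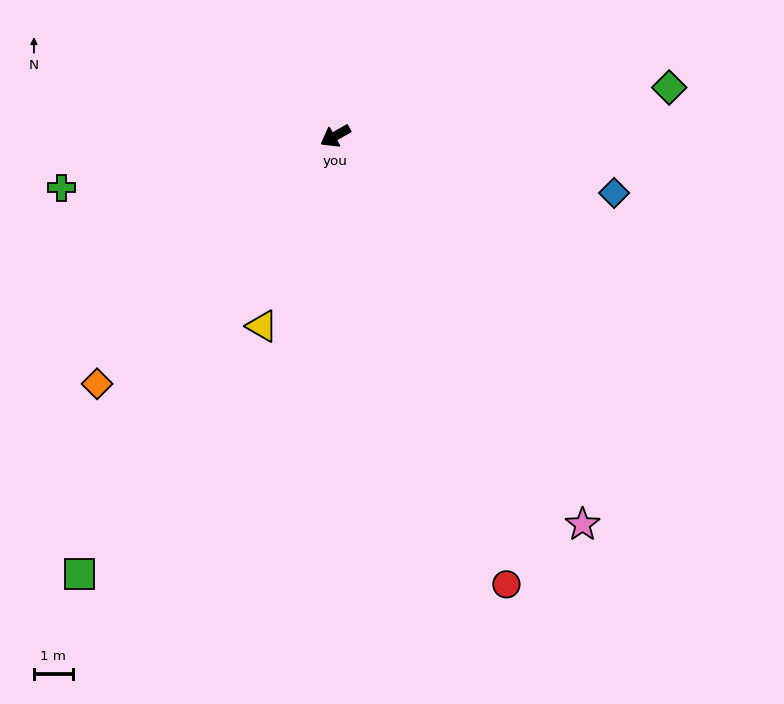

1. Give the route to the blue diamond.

turn left 139°, forward 7.4 m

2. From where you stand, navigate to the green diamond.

turn left 159°, forward 8.7 m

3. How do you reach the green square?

turn left 30°, forward 13.1 m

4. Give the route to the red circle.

turn left 81°, forward 12.4 m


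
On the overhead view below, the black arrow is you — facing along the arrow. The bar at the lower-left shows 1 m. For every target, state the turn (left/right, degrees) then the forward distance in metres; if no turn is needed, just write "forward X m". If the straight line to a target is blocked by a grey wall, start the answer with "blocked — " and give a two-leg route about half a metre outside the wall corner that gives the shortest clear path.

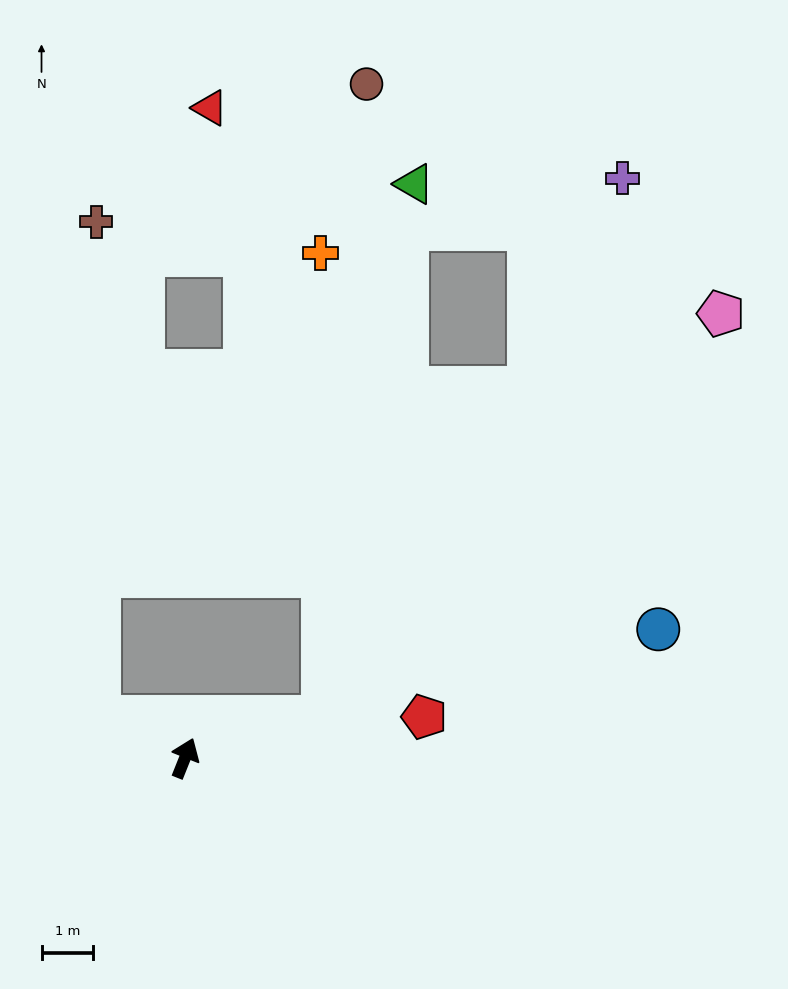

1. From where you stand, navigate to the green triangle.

blocked — turn right 52°, forward 2.8 m, then turn left 64°, forward 10.5 m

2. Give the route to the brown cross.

blocked — turn left 86°, forward 1.8 m, then turn right 64°, forward 9.6 m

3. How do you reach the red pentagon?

turn right 58°, forward 4.7 m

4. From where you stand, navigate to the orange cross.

blocked — turn right 52°, forward 2.8 m, then turn left 74°, forward 9.0 m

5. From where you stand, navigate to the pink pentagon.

blocked — turn right 52°, forward 2.8 m, then turn left 29°, forward 11.0 m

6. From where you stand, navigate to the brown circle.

blocked — turn right 52°, forward 2.8 m, then turn left 70°, forward 12.3 m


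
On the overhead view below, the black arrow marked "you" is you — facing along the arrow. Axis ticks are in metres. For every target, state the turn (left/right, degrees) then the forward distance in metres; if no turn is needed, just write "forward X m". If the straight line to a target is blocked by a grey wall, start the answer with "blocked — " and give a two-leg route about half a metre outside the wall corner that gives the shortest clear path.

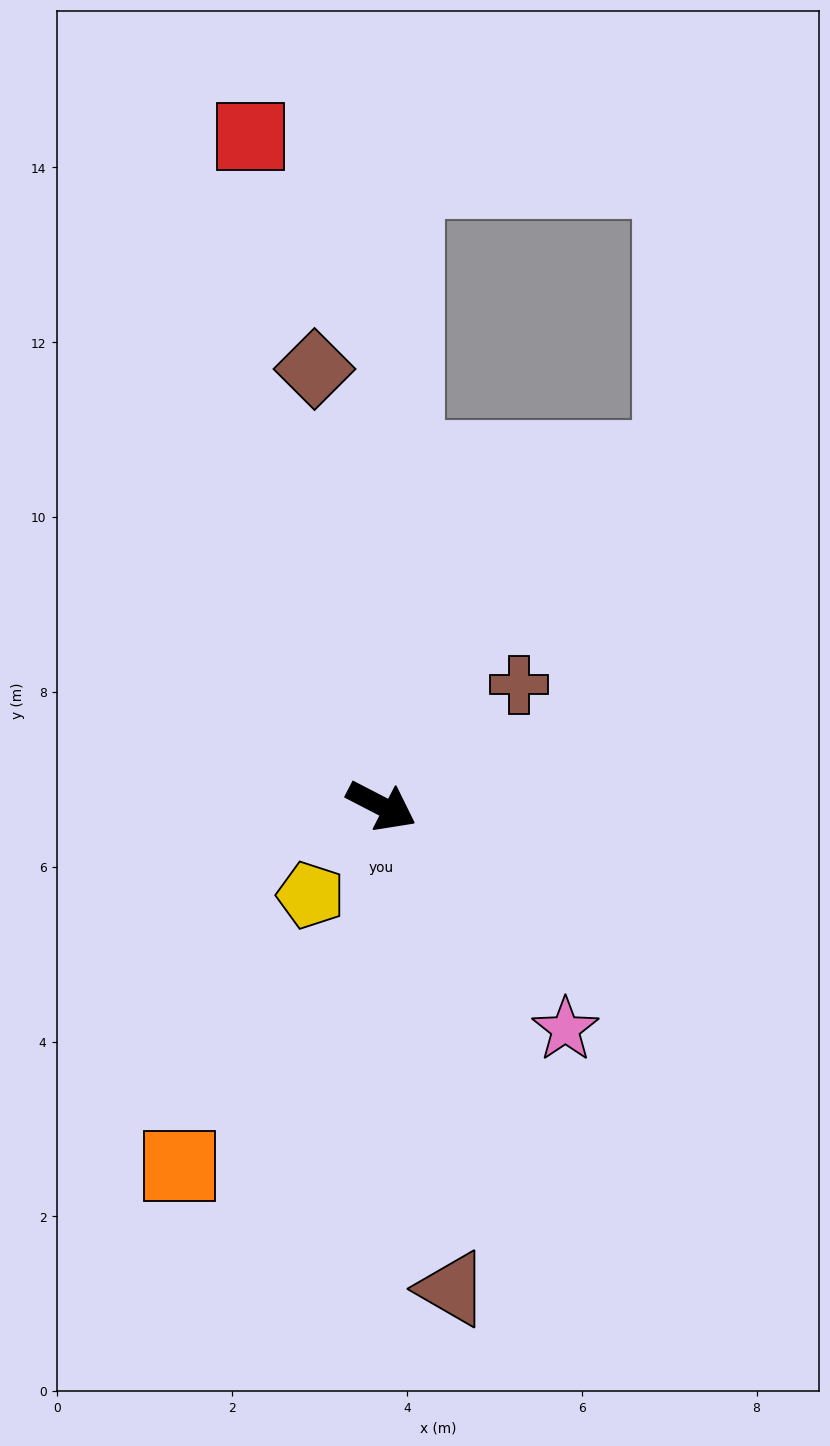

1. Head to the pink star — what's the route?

turn right 23°, forward 3.3 m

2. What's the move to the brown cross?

turn left 69°, forward 2.1 m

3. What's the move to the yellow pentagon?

turn right 101°, forward 1.3 m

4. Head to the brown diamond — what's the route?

turn left 126°, forward 5.1 m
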